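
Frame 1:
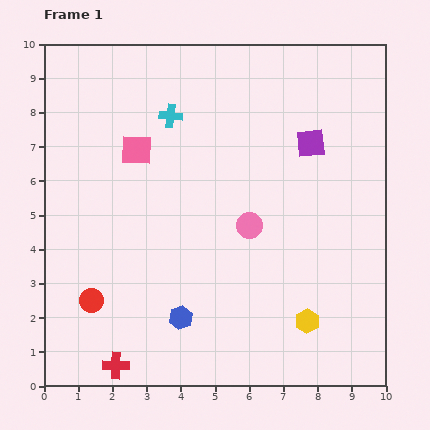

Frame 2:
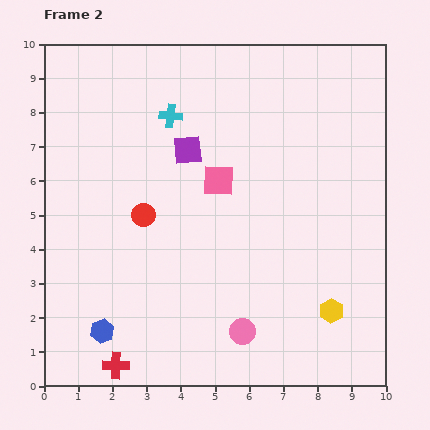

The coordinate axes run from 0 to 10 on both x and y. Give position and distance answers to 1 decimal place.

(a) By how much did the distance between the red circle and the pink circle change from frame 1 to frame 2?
-0.6

Distance in frame 1: 5.1. Distance in frame 2: 4.5.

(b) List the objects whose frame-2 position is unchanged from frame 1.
the cyan cross, the red cross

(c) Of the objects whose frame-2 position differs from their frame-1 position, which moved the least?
the yellow hexagon

(moved 0.8)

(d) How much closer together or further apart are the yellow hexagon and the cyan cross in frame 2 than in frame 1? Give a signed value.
+0.2

Distance in frame 1: 7.2. Distance in frame 2: 7.4.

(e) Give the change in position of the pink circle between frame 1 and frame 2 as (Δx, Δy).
(-0.2, -3.1)

The pink circle was at (6.0, 4.7) in frame 1 and (5.8, 1.6) in frame 2.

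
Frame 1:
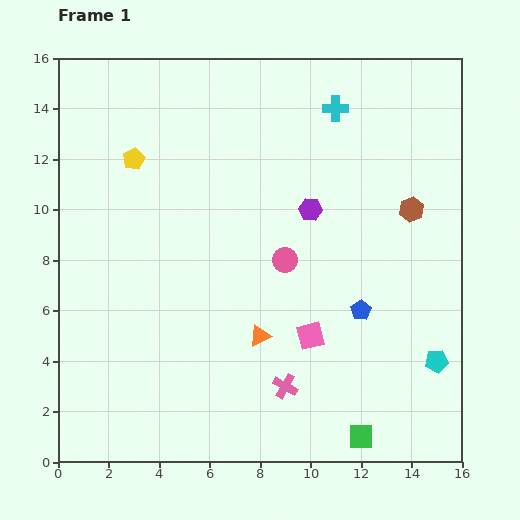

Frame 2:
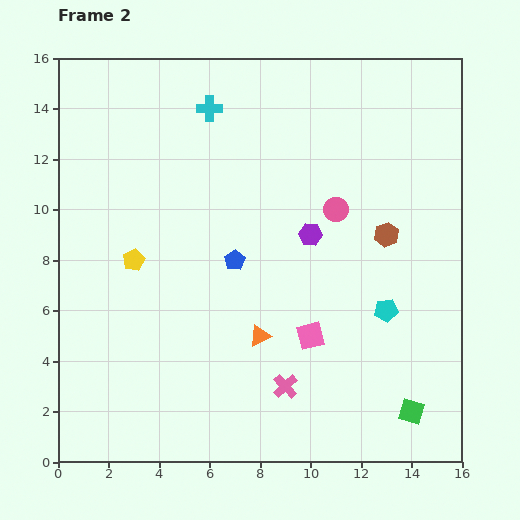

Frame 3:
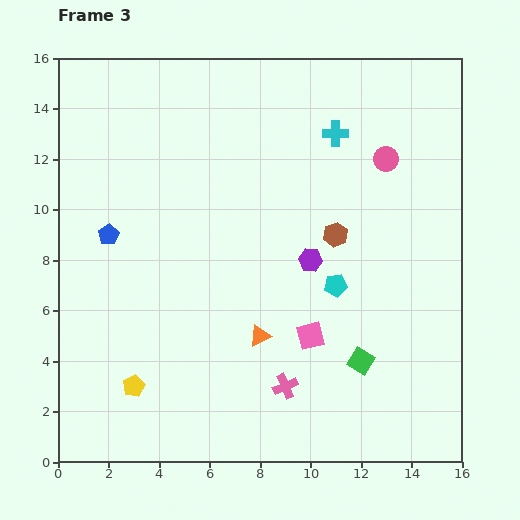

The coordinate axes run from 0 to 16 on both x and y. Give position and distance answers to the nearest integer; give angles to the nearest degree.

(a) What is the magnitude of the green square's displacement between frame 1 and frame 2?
2

The green square moved from (12, 1) to (14, 2), a distance of √(2² + 1²) ≈ 2.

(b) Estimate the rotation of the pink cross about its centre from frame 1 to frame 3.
37° clockwise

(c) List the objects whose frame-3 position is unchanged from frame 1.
the pink square, the pink cross, the orange triangle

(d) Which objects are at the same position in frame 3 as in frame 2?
the pink square, the pink cross, the orange triangle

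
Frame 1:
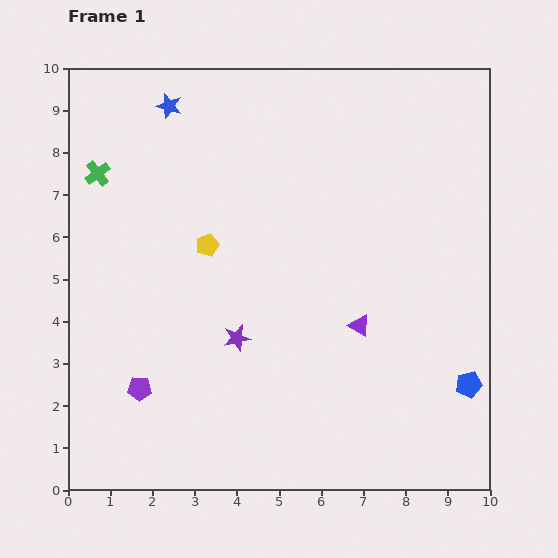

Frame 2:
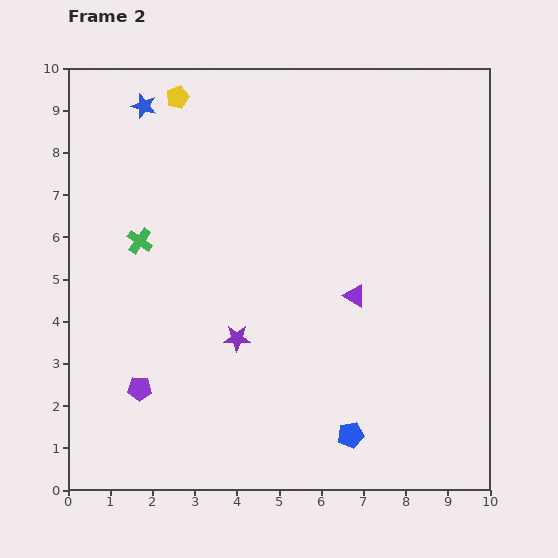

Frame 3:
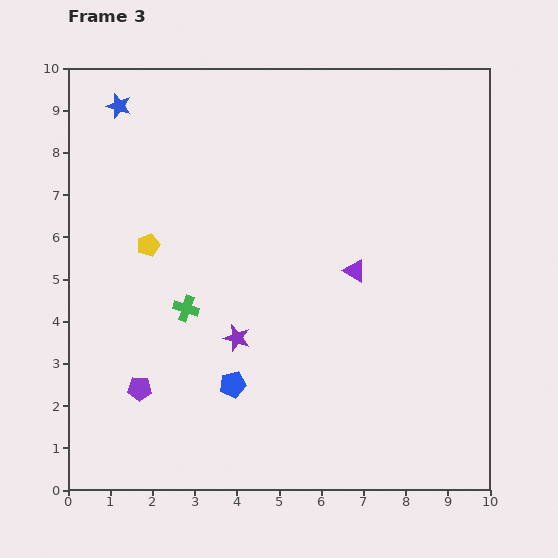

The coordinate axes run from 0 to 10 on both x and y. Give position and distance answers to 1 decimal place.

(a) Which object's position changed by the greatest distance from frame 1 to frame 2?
the yellow pentagon

(moved 3.6; next 3.0)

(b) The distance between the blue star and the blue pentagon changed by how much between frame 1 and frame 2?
-0.5

Distance in frame 1: 9.7. Distance in frame 2: 9.2.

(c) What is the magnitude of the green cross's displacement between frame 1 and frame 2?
1.9

The green cross moved from (0.7, 7.5) to (1.7, 5.9), a distance of √(1.0² + 1.6²) ≈ 1.9.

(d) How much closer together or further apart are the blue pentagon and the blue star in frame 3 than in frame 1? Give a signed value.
-2.6

Distance in frame 1: 9.7. Distance in frame 3: 7.1.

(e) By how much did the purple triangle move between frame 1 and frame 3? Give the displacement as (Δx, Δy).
(-0.1, 1.3)

The purple triangle was at (6.9, 3.9) in frame 1 and (6.8, 5.2) in frame 3.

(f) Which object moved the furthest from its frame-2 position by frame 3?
the yellow pentagon

(moved 3.6; next 3.0)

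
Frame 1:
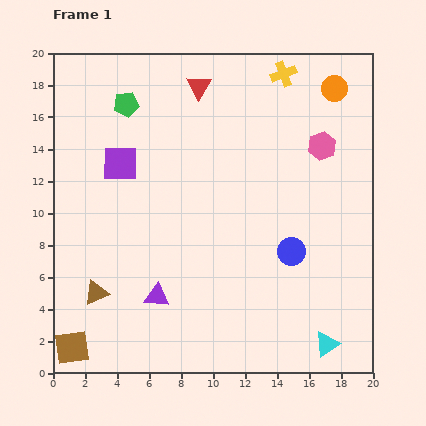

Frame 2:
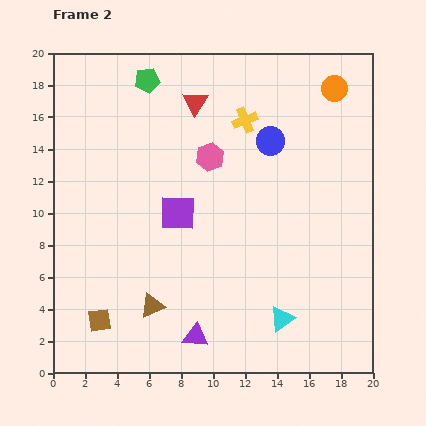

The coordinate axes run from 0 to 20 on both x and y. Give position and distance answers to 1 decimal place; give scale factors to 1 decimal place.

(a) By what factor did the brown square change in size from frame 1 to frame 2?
0.7×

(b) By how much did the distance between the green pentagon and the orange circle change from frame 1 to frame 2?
-1.3

Distance in frame 1: 13.0. Distance in frame 2: 11.7.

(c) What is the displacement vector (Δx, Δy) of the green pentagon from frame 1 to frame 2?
(1.3, 1.5)

The green pentagon was at (4.6, 16.8) in frame 1 and (5.9, 18.3) in frame 2.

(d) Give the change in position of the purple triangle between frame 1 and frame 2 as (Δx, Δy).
(2.4, -2.5)

The purple triangle was at (6.5, 4.8) in frame 1 and (8.9, 2.3) in frame 2.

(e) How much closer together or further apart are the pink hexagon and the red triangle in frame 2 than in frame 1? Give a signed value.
-5.0

Distance in frame 1: 8.5. Distance in frame 2: 3.5.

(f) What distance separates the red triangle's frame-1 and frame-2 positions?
1.0

The red triangle moved from (9.1, 17.9) to (8.9, 16.9), a distance of √(0.2² + 1.0²) ≈ 1.0.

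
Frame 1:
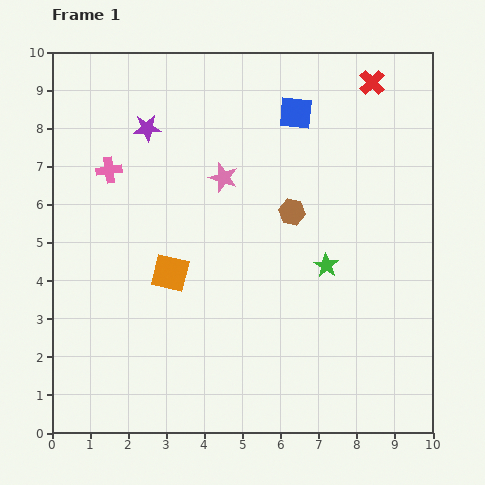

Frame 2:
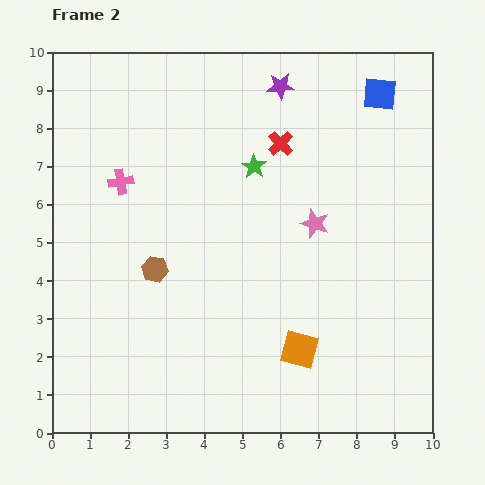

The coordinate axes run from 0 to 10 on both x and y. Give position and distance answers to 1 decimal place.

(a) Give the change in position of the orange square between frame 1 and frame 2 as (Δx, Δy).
(3.4, -2.0)

The orange square was at (3.1, 4.2) in frame 1 and (6.5, 2.2) in frame 2.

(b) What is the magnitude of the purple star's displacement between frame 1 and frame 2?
3.7

The purple star moved from (2.5, 8.0) to (6.0, 9.1), a distance of √(3.5² + 1.1²) ≈ 3.7.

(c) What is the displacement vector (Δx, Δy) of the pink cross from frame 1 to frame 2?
(0.3, -0.3)

The pink cross was at (1.5, 6.9) in frame 1 and (1.8, 6.6) in frame 2.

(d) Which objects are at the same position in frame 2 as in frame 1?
none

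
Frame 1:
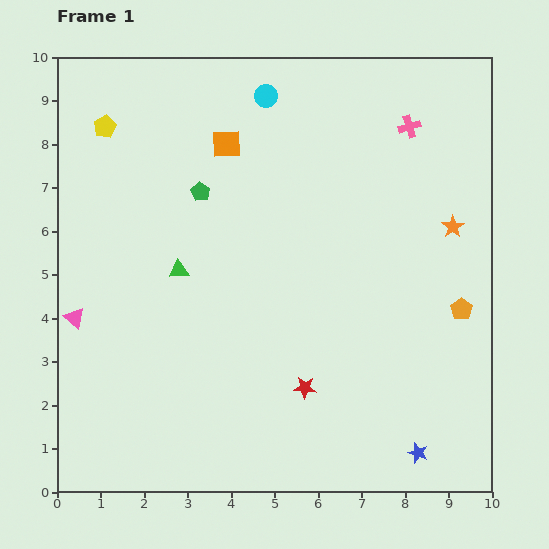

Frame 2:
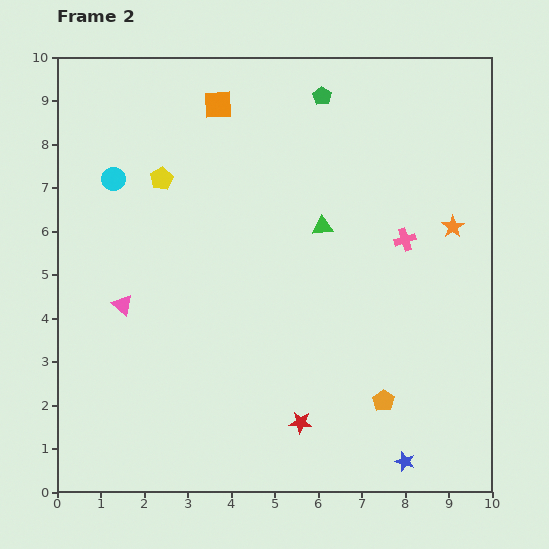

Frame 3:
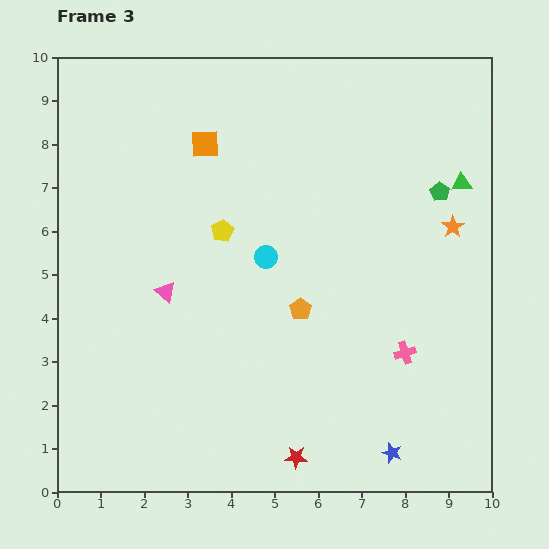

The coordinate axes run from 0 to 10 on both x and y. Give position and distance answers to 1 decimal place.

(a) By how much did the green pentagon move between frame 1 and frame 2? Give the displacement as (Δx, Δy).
(2.8, 2.2)

The green pentagon was at (3.3, 6.9) in frame 1 and (6.1, 9.1) in frame 2.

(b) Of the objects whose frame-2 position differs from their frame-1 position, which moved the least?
the blue star

(moved 0.4)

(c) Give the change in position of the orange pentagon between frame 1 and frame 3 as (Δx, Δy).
(-3.7, 0.0)

The orange pentagon was at (9.3, 4.2) in frame 1 and (5.6, 4.2) in frame 3.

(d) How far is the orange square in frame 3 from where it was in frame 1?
0.5

The orange square moved from (3.9, 8.0) to (3.4, 8.0), a distance of √(0.5² + 0.0²) ≈ 0.5.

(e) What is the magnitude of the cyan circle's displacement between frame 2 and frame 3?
3.9

The cyan circle moved from (1.3, 7.2) to (4.8, 5.4), a distance of √(3.5² + 1.8²) ≈ 3.9.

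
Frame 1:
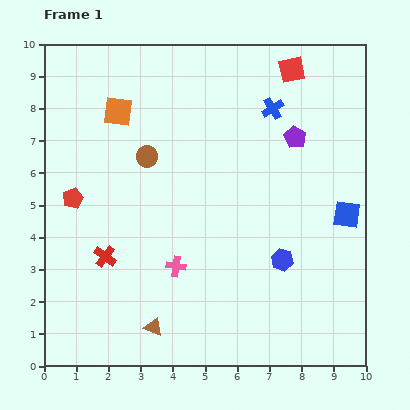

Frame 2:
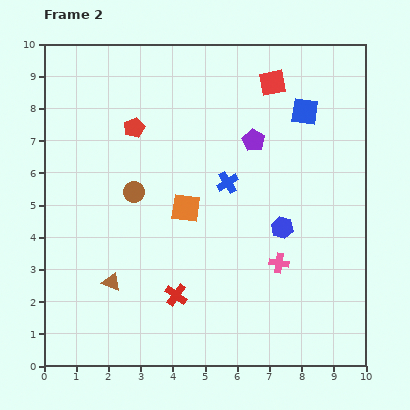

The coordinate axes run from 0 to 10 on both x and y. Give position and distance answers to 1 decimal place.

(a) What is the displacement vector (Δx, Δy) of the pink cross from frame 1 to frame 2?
(3.2, 0.1)

The pink cross was at (4.1, 3.1) in frame 1 and (7.3, 3.2) in frame 2.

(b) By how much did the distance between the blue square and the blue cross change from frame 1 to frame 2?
-0.7

Distance in frame 1: 4.0. Distance in frame 2: 3.3.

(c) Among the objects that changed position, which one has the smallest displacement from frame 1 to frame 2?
the red square

(moved 0.7)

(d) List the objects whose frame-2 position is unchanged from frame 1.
none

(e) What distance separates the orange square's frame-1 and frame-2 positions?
3.7

The orange square moved from (2.3, 7.9) to (4.4, 4.9), a distance of √(2.1² + 3.0²) ≈ 3.7.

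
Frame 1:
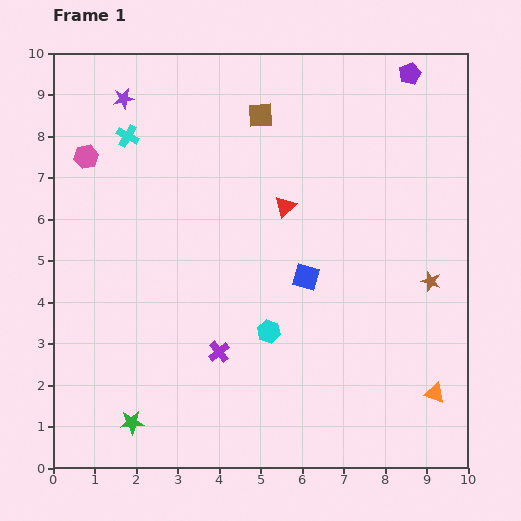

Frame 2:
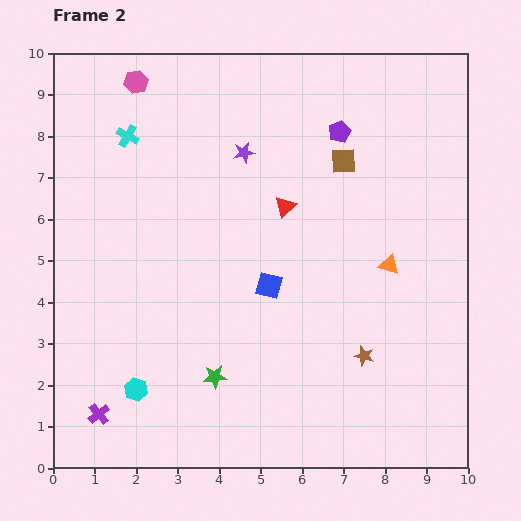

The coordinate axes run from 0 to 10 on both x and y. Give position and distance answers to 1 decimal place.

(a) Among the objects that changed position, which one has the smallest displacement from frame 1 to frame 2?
the blue square

(moved 0.9)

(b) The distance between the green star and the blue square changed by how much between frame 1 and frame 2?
-2.9

Distance in frame 1: 5.5. Distance in frame 2: 2.6.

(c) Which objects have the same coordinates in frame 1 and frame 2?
the cyan cross, the red triangle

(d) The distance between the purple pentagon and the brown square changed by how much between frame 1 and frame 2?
-3.0

Distance in frame 1: 3.7. Distance in frame 2: 0.7.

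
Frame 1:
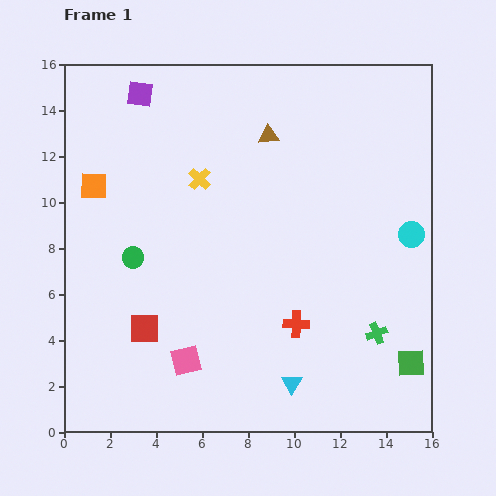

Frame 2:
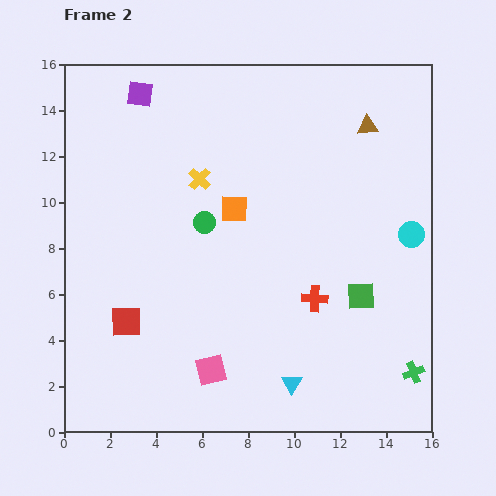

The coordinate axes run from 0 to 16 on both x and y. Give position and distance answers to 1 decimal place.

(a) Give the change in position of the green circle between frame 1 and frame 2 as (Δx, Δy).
(3.1, 1.5)

The green circle was at (3.0, 7.6) in frame 1 and (6.1, 9.1) in frame 2.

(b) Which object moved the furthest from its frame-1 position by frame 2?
the orange square

(moved 6.2; next 4.3)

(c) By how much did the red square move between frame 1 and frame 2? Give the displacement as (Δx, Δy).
(-0.8, 0.3)

The red square was at (3.5, 4.5) in frame 1 and (2.7, 4.8) in frame 2.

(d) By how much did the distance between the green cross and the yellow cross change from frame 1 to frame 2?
+2.3

Distance in frame 1: 10.2. Distance in frame 2: 12.5.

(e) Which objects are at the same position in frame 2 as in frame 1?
the yellow cross, the cyan triangle, the cyan circle, the purple square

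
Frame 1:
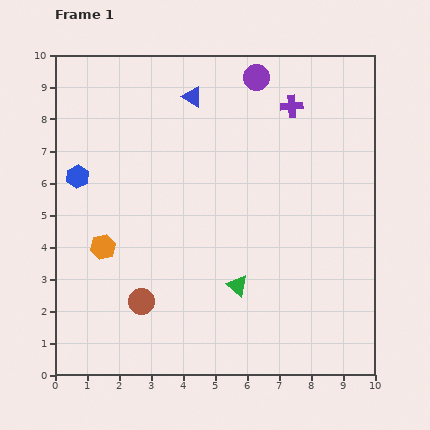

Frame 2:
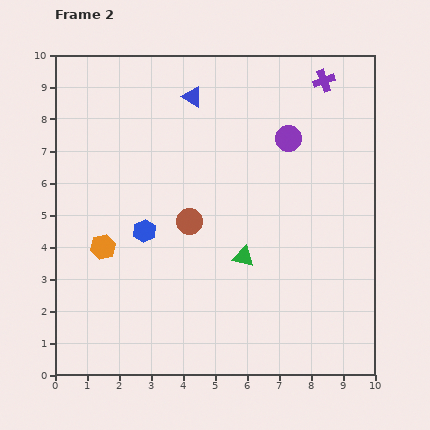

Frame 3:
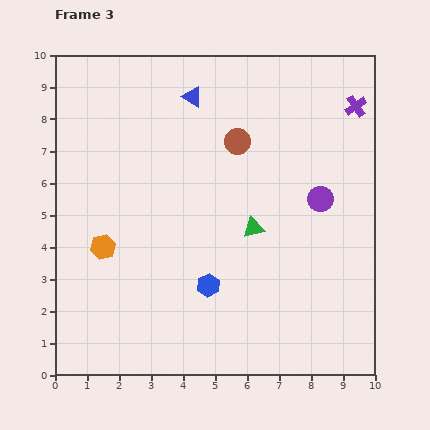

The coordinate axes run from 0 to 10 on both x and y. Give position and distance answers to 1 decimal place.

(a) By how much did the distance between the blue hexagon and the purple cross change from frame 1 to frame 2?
+0.2

Distance in frame 1: 7.1. Distance in frame 2: 7.3.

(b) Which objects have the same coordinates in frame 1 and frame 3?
the blue triangle, the orange hexagon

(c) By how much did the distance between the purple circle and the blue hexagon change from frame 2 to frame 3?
-1.0

Distance in frame 2: 5.4. Distance in frame 3: 4.4.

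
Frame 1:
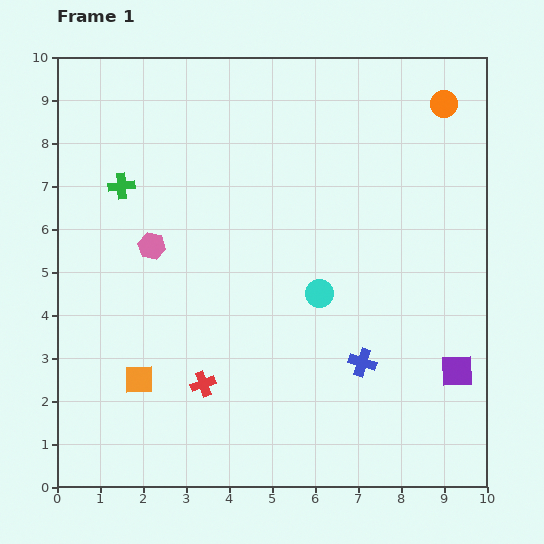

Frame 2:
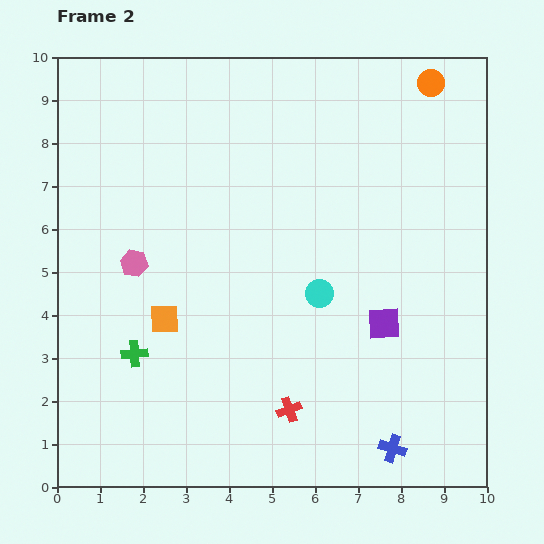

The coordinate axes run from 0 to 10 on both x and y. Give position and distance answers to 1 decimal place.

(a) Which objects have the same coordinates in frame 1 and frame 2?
the cyan circle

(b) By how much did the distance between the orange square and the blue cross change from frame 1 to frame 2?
+0.9

Distance in frame 1: 5.2. Distance in frame 2: 6.1.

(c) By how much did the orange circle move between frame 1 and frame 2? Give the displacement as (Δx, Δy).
(-0.3, 0.5)

The orange circle was at (9.0, 8.9) in frame 1 and (8.7, 9.4) in frame 2.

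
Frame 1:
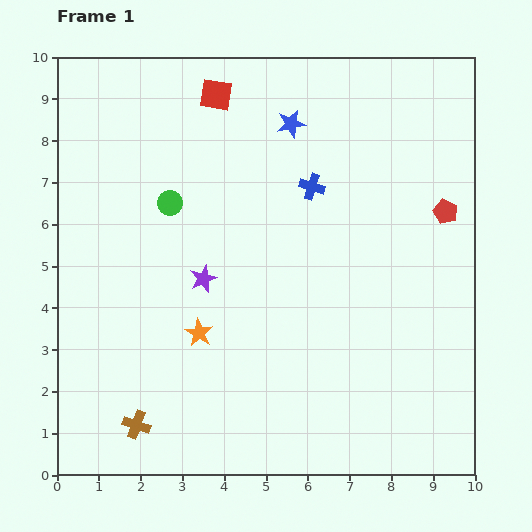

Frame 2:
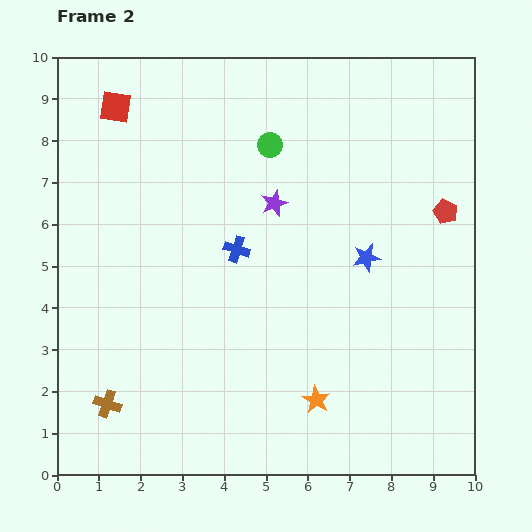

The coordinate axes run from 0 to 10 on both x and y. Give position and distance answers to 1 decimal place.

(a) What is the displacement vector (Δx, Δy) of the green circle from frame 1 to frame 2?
(2.4, 1.4)

The green circle was at (2.7, 6.5) in frame 1 and (5.1, 7.9) in frame 2.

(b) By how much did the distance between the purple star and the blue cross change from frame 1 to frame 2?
-2.0

Distance in frame 1: 3.4. Distance in frame 2: 1.4.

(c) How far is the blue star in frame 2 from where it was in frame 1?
3.7

The blue star moved from (5.6, 8.4) to (7.4, 5.2), a distance of √(1.8² + 3.2²) ≈ 3.7.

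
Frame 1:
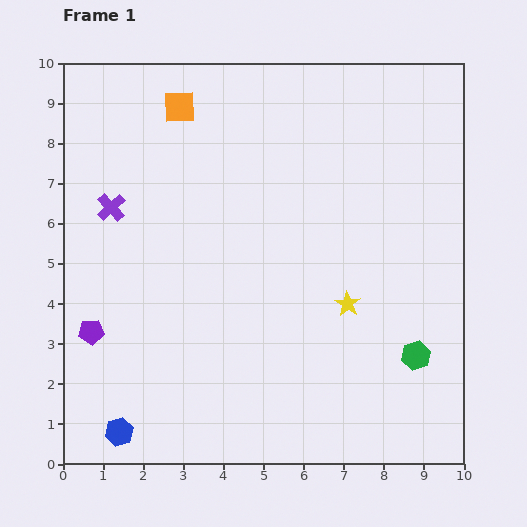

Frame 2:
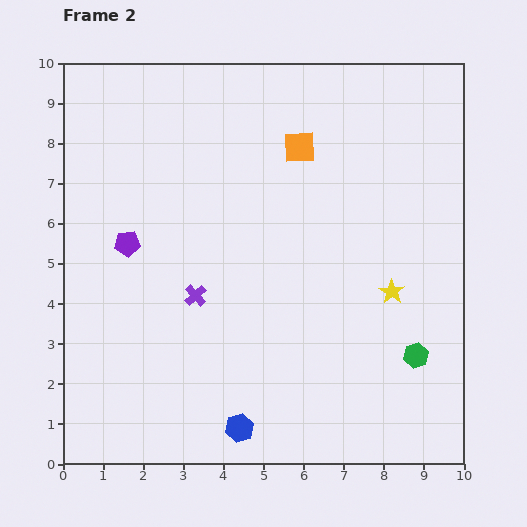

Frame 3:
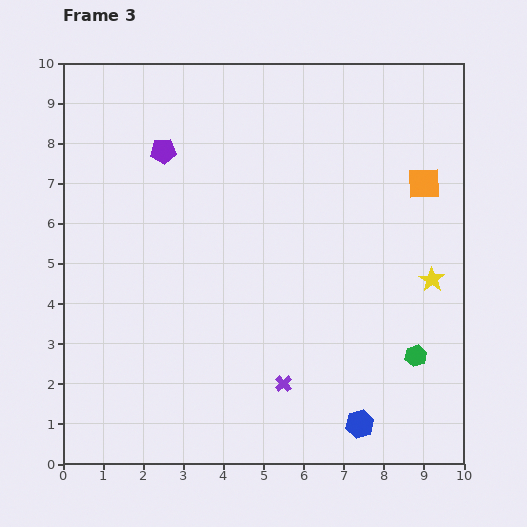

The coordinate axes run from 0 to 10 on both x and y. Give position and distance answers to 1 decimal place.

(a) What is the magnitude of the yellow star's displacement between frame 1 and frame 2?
1.1

The yellow star moved from (7.1, 4.0) to (8.2, 4.3), a distance of √(1.1² + 0.3²) ≈ 1.1.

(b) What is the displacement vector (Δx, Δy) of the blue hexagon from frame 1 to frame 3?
(6.0, 0.2)

The blue hexagon was at (1.4, 0.8) in frame 1 and (7.4, 1.0) in frame 3.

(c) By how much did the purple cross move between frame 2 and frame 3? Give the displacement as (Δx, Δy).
(2.2, -2.2)

The purple cross was at (3.3, 4.2) in frame 2 and (5.5, 2.0) in frame 3.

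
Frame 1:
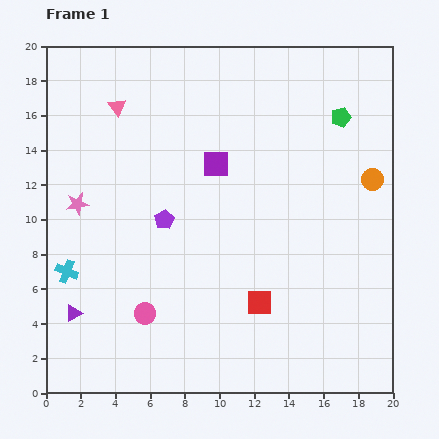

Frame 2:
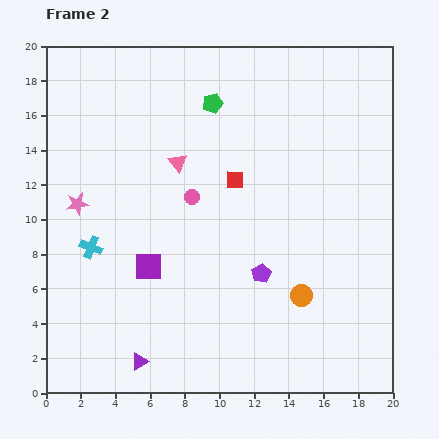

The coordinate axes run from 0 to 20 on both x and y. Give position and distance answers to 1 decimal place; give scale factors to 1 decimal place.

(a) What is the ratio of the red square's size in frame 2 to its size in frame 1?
0.7×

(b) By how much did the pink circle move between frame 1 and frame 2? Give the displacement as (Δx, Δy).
(2.7, 6.7)

The pink circle was at (5.7, 4.6) in frame 1 and (8.4, 11.3) in frame 2.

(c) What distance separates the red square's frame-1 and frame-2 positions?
7.2

The red square moved from (12.3, 5.2) to (10.9, 12.3), a distance of √(1.4² + 7.1²) ≈ 7.2.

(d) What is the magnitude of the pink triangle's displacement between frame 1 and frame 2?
4.7

The pink triangle moved from (4.1, 16.5) to (7.6, 13.3), a distance of √(3.5² + 3.2²) ≈ 4.7.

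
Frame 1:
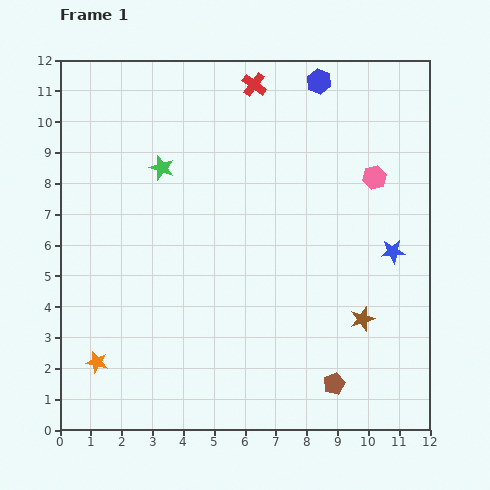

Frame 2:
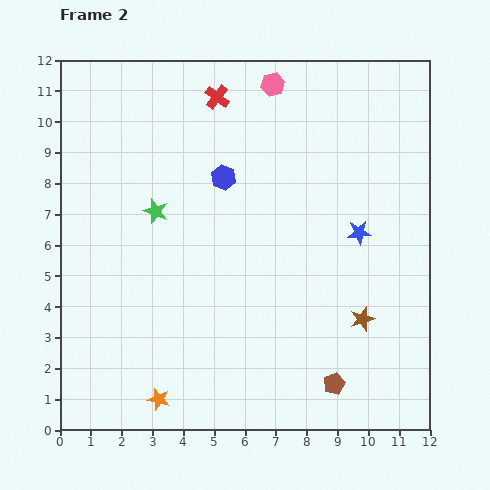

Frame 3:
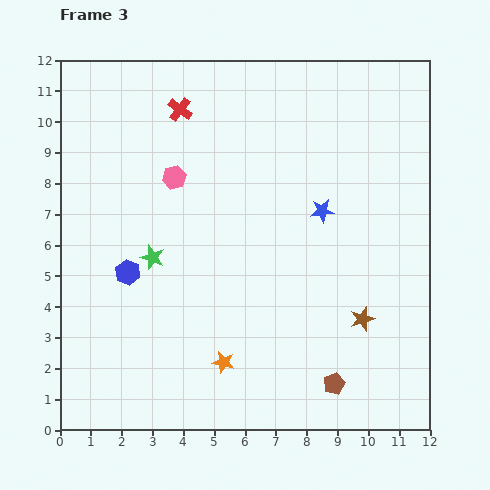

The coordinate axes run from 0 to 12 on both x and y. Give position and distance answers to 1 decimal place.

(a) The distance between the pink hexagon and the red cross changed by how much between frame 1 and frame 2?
-3.1

Distance in frame 1: 4.9. Distance in frame 2: 1.8.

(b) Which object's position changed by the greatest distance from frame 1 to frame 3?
the blue hexagon

(moved 8.8; next 6.5)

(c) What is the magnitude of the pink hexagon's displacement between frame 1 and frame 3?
6.5

The pink hexagon moved from (10.2, 8.2) to (3.7, 8.2), a distance of √(6.5² + 0.0²) ≈ 6.5.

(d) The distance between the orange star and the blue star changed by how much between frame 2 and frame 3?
-2.6

Distance in frame 2: 8.5. Distance in frame 3: 5.9.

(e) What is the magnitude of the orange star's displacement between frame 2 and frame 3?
2.4

The orange star moved from (3.2, 1.0) to (5.3, 2.2), a distance of √(2.1² + 1.2²) ≈ 2.4.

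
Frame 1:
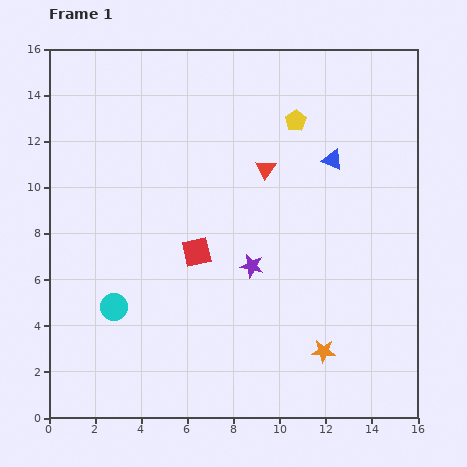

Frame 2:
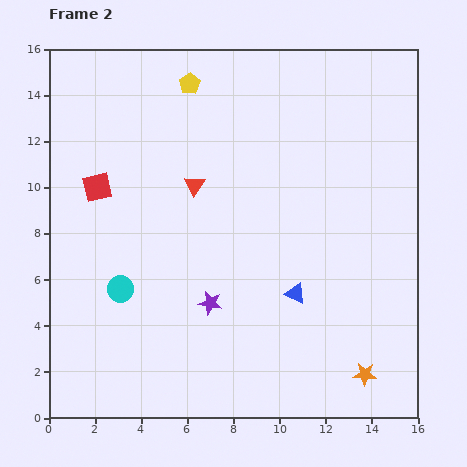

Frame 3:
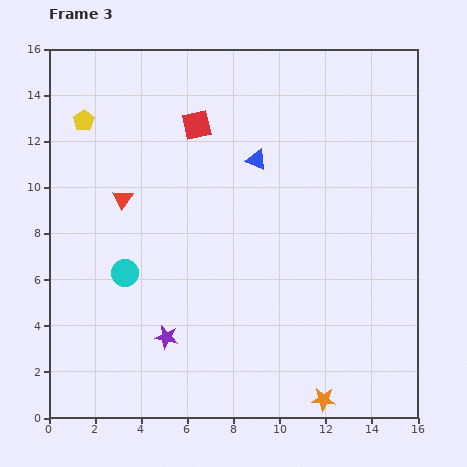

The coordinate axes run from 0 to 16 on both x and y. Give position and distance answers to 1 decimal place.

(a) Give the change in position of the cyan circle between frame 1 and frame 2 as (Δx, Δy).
(0.3, 0.8)

The cyan circle was at (2.8, 4.8) in frame 1 and (3.1, 5.6) in frame 2.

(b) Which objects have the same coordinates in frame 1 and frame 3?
none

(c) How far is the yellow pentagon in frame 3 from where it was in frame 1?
9.2

The yellow pentagon moved from (10.7, 12.9) to (1.5, 12.9), a distance of √(9.2² + 0.0²) ≈ 9.2.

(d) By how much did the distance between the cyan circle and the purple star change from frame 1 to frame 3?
-3.0

Distance in frame 1: 6.3. Distance in frame 3: 3.3.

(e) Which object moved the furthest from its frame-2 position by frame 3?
the blue triangle

(moved 6.0; next 5.1)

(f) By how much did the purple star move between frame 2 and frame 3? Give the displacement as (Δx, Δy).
(-1.9, -1.5)

The purple star was at (7.0, 5.0) in frame 2 and (5.1, 3.5) in frame 3.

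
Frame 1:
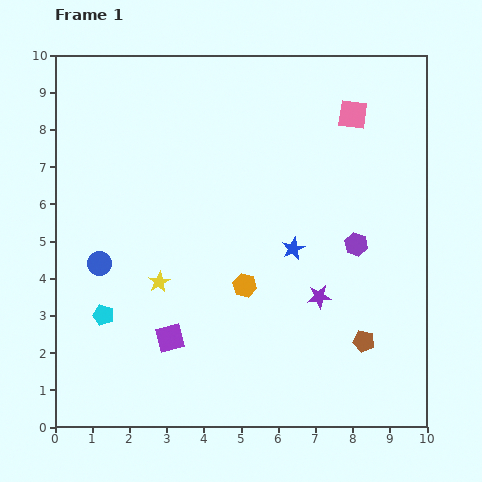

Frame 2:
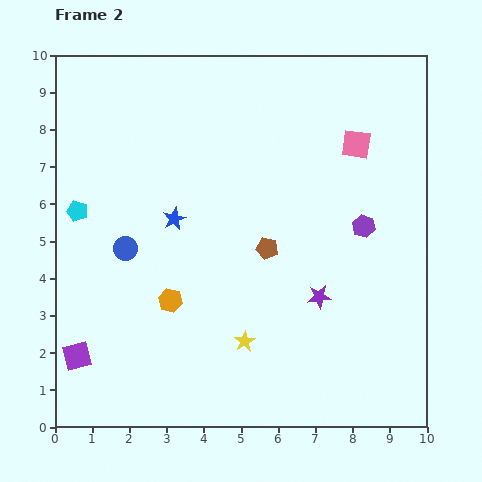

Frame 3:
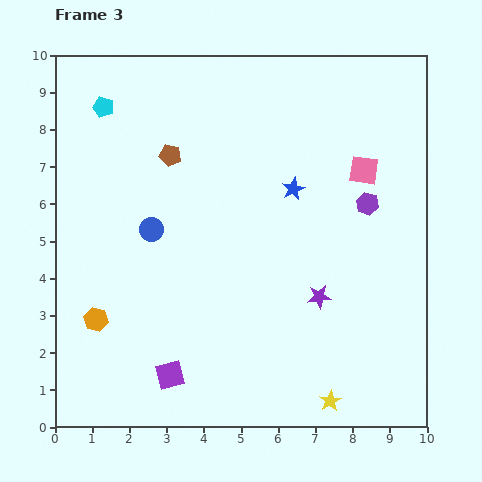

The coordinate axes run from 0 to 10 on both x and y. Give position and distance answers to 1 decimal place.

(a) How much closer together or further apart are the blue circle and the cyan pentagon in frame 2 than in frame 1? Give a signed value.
+0.2

Distance in frame 1: 1.4. Distance in frame 2: 1.6.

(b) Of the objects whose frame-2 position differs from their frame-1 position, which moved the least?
the purple hexagon

(moved 0.5)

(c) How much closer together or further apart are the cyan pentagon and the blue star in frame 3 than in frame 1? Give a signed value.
+0.2

Distance in frame 1: 5.4. Distance in frame 3: 5.6.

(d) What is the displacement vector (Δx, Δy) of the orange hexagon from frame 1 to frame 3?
(-4.0, -0.9)

The orange hexagon was at (5.1, 3.8) in frame 1 and (1.1, 2.9) in frame 3.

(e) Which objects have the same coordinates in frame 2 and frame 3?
the purple star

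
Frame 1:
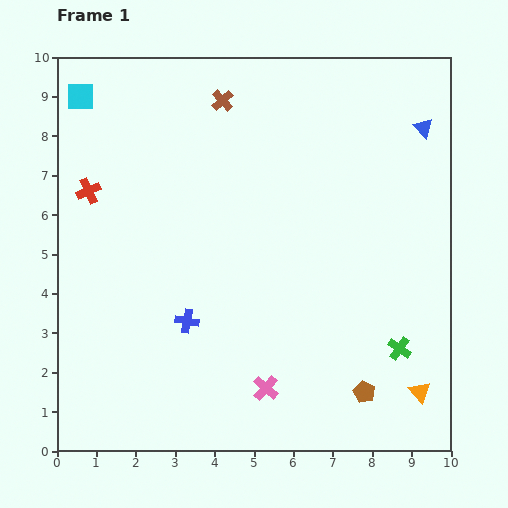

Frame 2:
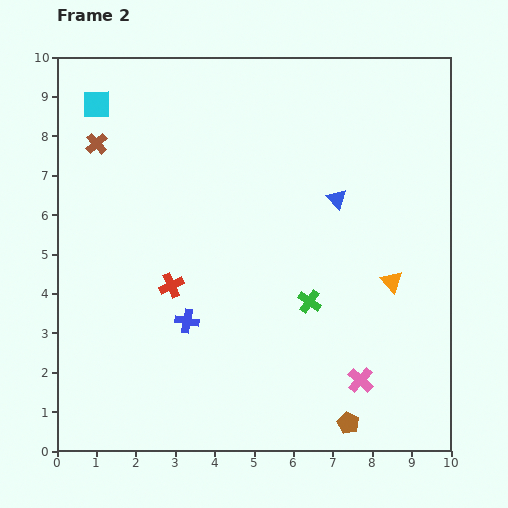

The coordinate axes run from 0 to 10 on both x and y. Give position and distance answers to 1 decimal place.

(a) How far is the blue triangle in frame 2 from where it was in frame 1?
2.8

The blue triangle moved from (9.3, 8.2) to (7.1, 6.4), a distance of √(2.2² + 1.8²) ≈ 2.8.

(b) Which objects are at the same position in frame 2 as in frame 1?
the blue cross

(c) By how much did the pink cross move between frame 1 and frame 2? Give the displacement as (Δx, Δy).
(2.4, 0.2)

The pink cross was at (5.3, 1.6) in frame 1 and (7.7, 1.8) in frame 2.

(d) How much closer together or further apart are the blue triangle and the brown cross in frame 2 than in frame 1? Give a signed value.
+1.2

Distance in frame 1: 5.1. Distance in frame 2: 6.3.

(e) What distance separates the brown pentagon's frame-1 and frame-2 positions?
0.9

The brown pentagon moved from (7.8, 1.5) to (7.4, 0.7), a distance of √(0.4² + 0.8²) ≈ 0.9.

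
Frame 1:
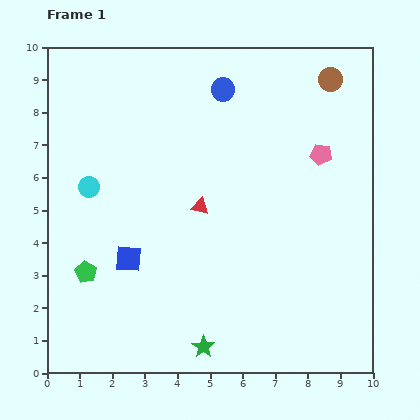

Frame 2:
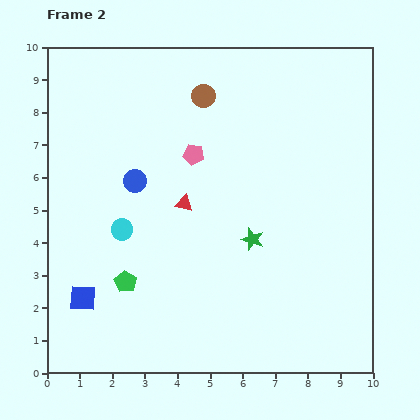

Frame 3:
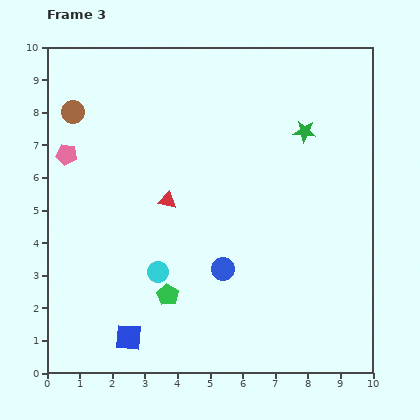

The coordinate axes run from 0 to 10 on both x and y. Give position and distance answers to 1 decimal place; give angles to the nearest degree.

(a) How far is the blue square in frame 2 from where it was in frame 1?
1.8

The blue square moved from (2.5, 3.5) to (1.1, 2.3), a distance of √(1.4² + 1.2²) ≈ 1.8.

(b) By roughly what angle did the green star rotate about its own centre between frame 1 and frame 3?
30° counter-clockwise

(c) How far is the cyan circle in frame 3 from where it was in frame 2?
1.7

The cyan circle moved from (2.3, 4.4) to (3.4, 3.1), a distance of √(1.1² + 1.3²) ≈ 1.7.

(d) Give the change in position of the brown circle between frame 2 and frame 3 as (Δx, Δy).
(-4.0, -0.5)

The brown circle was at (4.8, 8.5) in frame 2 and (0.8, 8.0) in frame 3.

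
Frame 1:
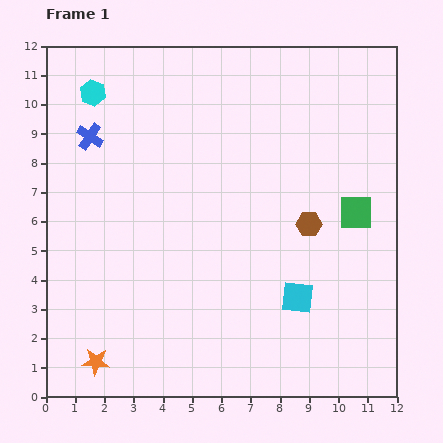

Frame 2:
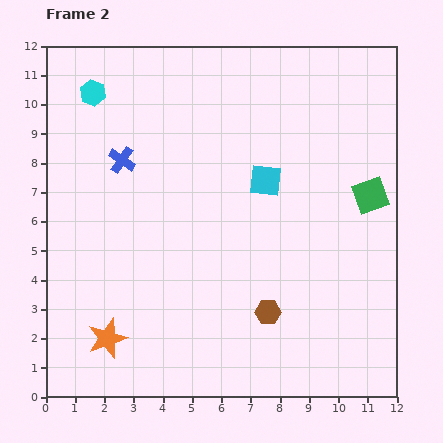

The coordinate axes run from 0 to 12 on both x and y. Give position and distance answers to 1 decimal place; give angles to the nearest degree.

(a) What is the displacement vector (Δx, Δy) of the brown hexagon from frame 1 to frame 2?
(-1.4, -3.0)

The brown hexagon was at (9.0, 5.9) in frame 1 and (7.6, 2.9) in frame 2.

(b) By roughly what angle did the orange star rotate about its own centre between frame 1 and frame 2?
22° counter-clockwise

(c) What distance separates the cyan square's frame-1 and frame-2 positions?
4.1

The cyan square moved from (8.6, 3.4) to (7.5, 7.4), a distance of √(1.1² + 4.0²) ≈ 4.1.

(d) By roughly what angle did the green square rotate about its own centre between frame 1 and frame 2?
19° counter-clockwise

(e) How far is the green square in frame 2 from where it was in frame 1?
0.8

The green square moved from (10.6, 6.3) to (11.1, 6.9), a distance of √(0.5² + 0.6²) ≈ 0.8.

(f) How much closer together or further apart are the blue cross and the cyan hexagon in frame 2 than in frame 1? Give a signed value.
+1.0

Distance in frame 1: 1.5. Distance in frame 2: 2.5.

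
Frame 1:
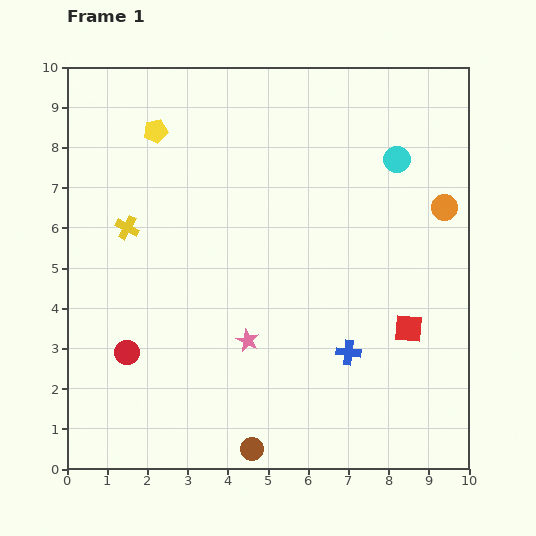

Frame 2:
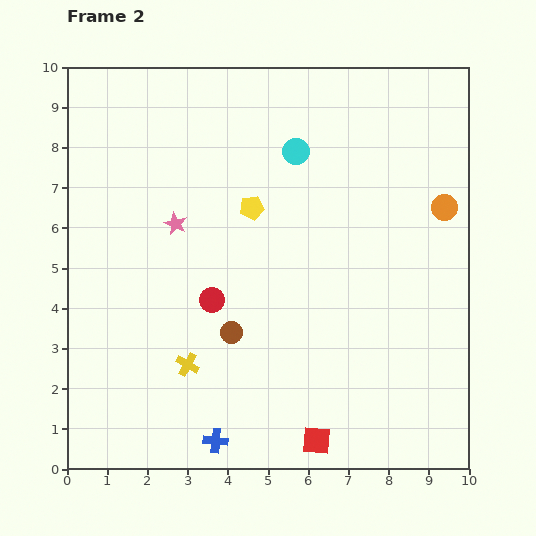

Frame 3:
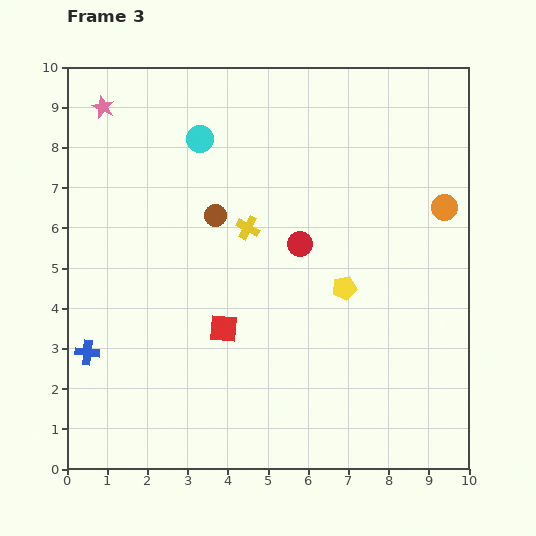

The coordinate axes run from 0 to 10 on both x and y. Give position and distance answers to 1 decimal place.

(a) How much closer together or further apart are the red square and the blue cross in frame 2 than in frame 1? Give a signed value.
+0.9

Distance in frame 1: 1.6. Distance in frame 2: 2.5.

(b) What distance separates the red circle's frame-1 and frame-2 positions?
2.5

The red circle moved from (1.5, 2.9) to (3.6, 4.2), a distance of √(2.1² + 1.3²) ≈ 2.5.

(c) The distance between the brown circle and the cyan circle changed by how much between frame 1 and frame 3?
-6.1

Distance in frame 1: 8.0. Distance in frame 3: 1.9.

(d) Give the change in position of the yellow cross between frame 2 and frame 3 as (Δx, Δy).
(1.5, 3.4)

The yellow cross was at (3.0, 2.6) in frame 2 and (4.5, 6.0) in frame 3.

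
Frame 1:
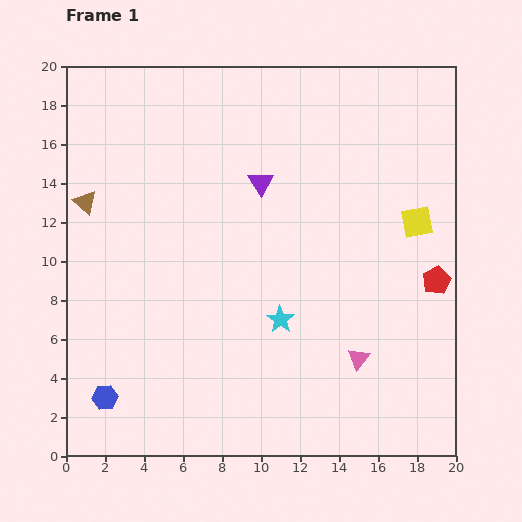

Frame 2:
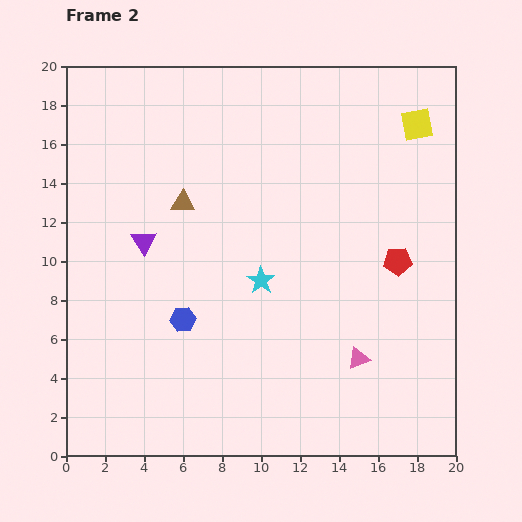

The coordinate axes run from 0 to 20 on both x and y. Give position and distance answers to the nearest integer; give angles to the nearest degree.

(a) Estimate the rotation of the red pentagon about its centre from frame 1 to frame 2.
24° clockwise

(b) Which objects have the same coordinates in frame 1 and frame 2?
the pink triangle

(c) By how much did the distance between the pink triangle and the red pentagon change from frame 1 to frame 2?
-1

Distance in frame 1: 6. Distance in frame 2: 5.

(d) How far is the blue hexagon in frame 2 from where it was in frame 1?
6

The blue hexagon moved from (2, 3) to (6, 7), a distance of √(4² + 4²) ≈ 6.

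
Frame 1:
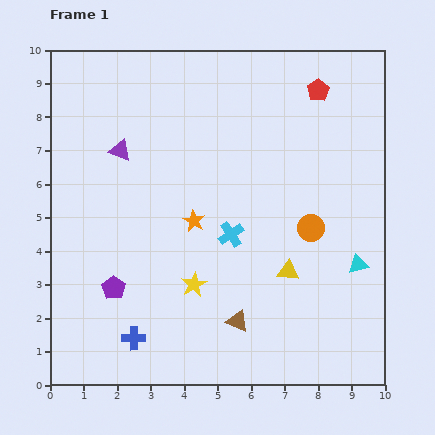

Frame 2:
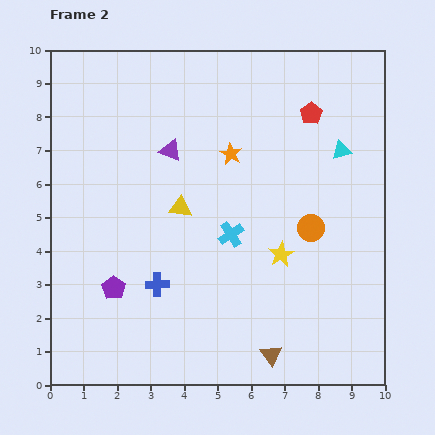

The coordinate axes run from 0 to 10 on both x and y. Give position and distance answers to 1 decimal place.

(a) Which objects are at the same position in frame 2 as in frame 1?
the orange circle, the purple pentagon, the cyan cross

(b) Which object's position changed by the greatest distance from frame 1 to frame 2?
the yellow triangle

(moved 3.7; next 3.4)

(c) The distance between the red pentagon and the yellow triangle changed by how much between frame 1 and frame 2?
-0.7

Distance in frame 1: 5.5. Distance in frame 2: 4.8.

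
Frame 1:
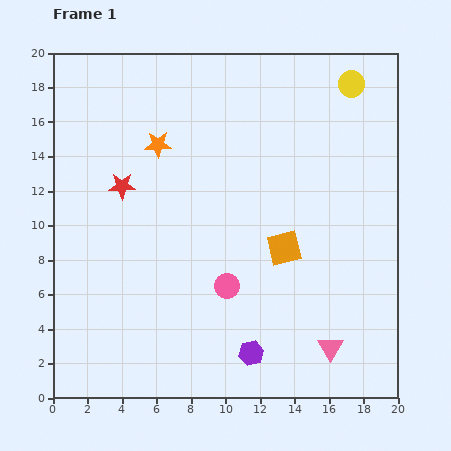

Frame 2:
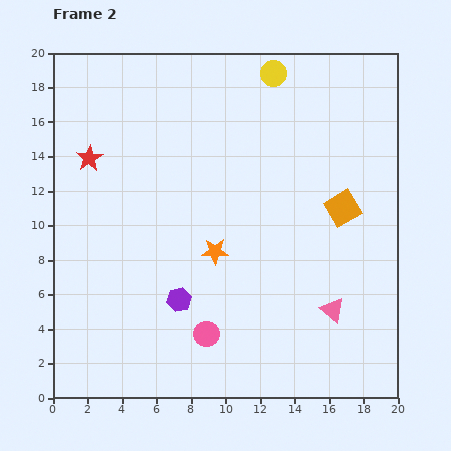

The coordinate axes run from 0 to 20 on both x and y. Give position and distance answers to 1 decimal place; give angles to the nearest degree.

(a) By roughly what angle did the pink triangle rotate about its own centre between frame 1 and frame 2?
20° counter-clockwise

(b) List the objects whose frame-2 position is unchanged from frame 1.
none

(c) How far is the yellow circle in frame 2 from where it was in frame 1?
4.5

The yellow circle moved from (17.3, 18.2) to (12.8, 18.8), a distance of √(4.5² + 0.6²) ≈ 4.5.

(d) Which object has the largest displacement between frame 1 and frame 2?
the orange star

(moved 7.0; next 5.2)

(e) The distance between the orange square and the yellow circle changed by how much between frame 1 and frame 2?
-1.5

Distance in frame 1: 10.3. Distance in frame 2: 8.8.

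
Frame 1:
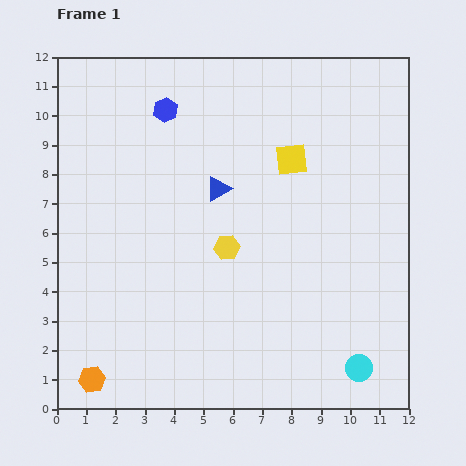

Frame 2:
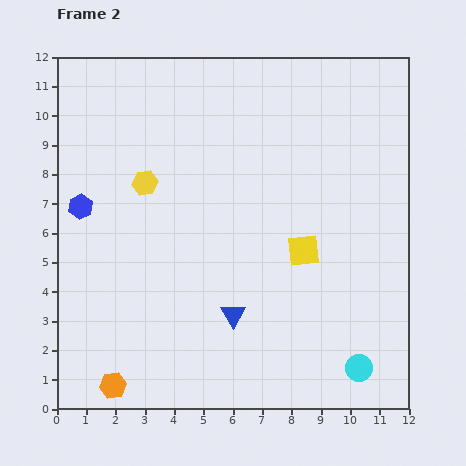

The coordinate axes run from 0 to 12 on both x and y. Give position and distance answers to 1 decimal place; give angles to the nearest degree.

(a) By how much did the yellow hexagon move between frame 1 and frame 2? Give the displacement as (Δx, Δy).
(-2.8, 2.2)

The yellow hexagon was at (5.8, 5.5) in frame 1 and (3.0, 7.7) in frame 2.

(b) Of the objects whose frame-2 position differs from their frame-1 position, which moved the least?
the orange hexagon

(moved 0.7)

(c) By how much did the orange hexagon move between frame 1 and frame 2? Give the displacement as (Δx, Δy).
(0.7, -0.2)

The orange hexagon was at (1.2, 1.0) in frame 1 and (1.9, 0.8) in frame 2.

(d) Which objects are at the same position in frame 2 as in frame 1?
the cyan circle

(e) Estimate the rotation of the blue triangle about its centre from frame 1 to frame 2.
30° counter-clockwise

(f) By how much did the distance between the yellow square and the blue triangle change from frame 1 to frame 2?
+0.6

Distance in frame 1: 2.7. Distance in frame 2: 3.3.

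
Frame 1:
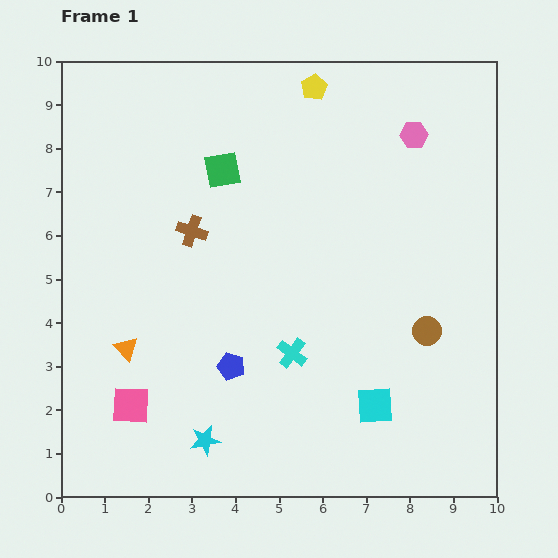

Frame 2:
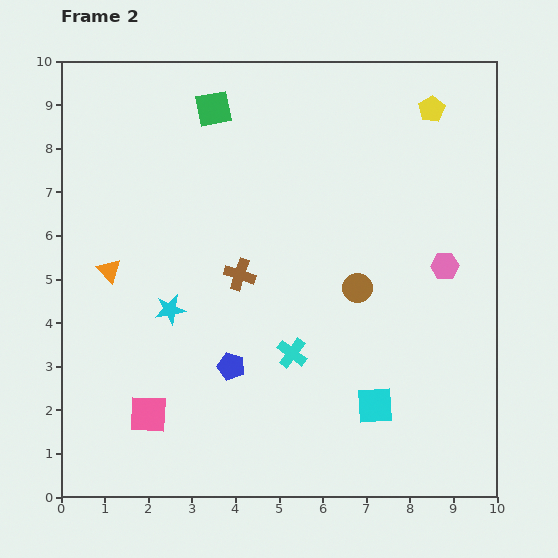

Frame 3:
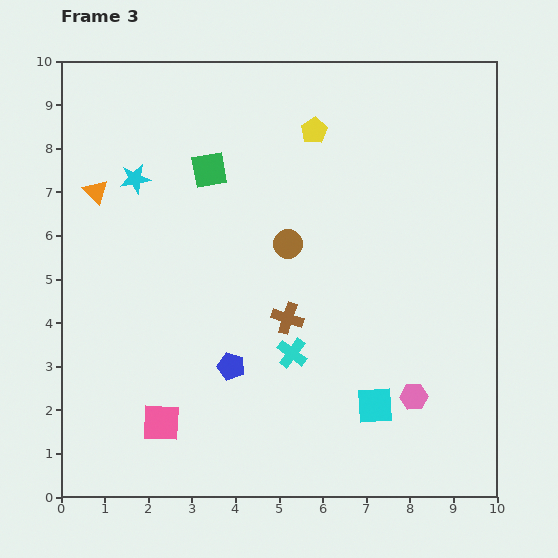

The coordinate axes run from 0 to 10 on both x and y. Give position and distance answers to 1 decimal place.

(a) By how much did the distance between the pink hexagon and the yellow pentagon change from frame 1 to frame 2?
+1.1

Distance in frame 1: 2.5. Distance in frame 2: 3.6.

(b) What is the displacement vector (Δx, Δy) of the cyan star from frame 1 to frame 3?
(-1.6, 6.0)

The cyan star was at (3.3, 1.3) in frame 1 and (1.7, 7.3) in frame 3.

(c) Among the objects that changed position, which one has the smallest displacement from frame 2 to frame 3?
the pink square

(moved 0.4)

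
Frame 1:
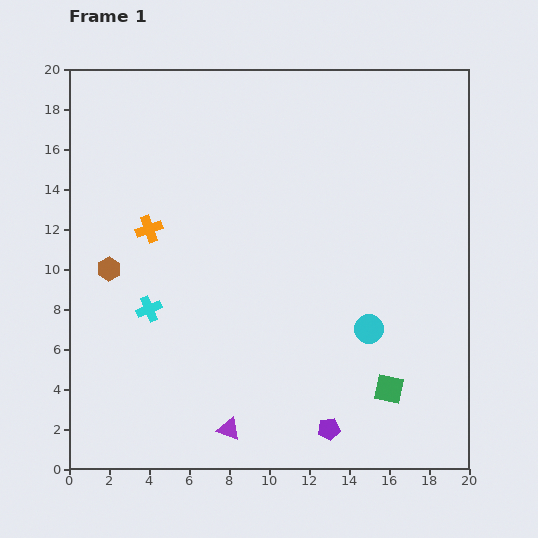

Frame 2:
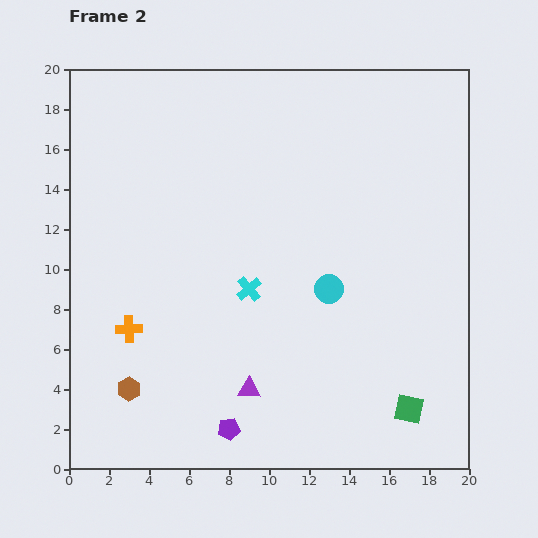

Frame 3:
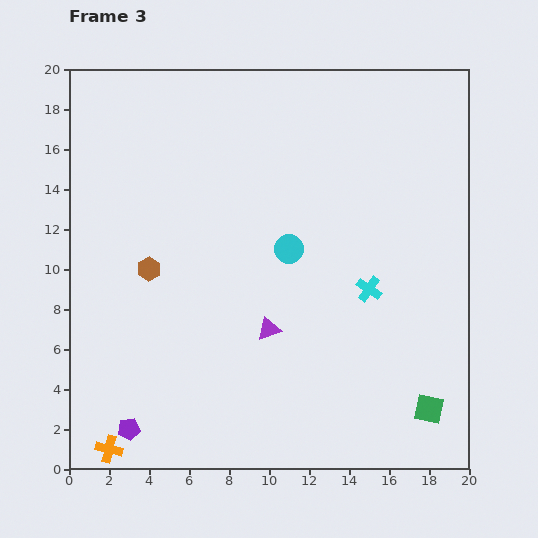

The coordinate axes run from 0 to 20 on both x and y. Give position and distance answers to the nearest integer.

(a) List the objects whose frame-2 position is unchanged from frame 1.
none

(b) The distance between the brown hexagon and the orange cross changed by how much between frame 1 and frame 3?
+6

Distance in frame 1: 3. Distance in frame 3: 9.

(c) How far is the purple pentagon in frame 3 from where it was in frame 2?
5

The purple pentagon moved from (8, 2) to (3, 2), a distance of √(5² + 0²) ≈ 5.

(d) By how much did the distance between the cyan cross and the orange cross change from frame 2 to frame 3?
+9

Distance in frame 2: 6. Distance in frame 3: 15.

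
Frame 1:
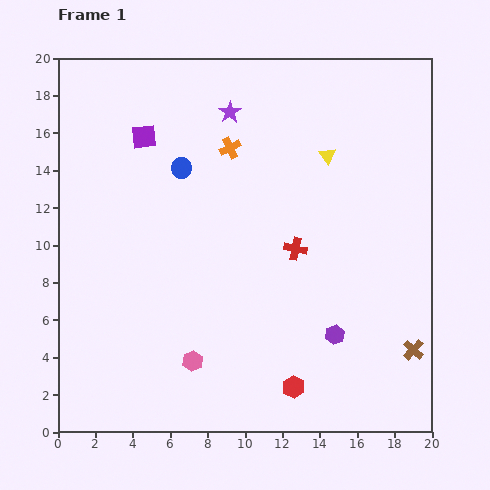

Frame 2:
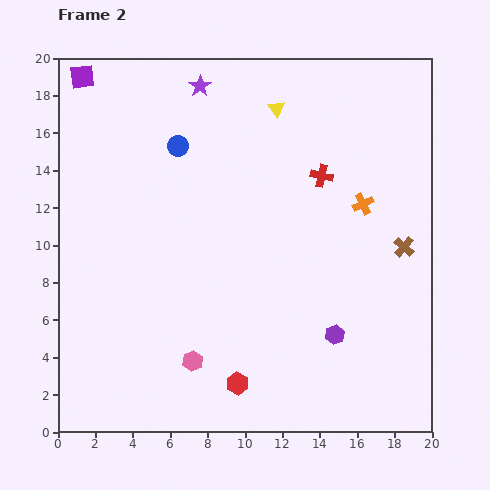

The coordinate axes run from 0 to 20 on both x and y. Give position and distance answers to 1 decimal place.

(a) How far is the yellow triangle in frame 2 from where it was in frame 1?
3.7

The yellow triangle moved from (14.4, 14.8) to (11.7, 17.3), a distance of √(2.7² + 2.5²) ≈ 3.7.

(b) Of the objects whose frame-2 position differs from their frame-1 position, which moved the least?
the blue circle

(moved 1.2)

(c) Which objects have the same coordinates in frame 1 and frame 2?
the purple hexagon, the pink hexagon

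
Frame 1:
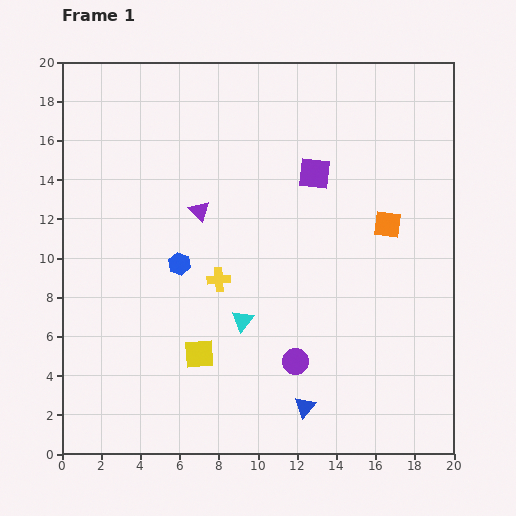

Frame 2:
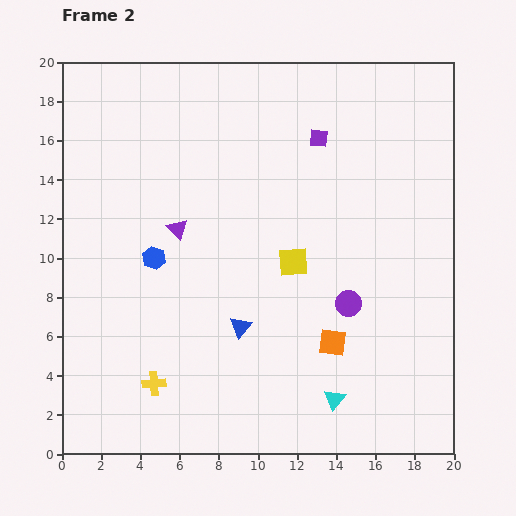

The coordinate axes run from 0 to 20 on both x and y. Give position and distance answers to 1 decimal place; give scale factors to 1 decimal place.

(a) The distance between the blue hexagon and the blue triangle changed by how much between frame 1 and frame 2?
-4.1

Distance in frame 1: 9.7. Distance in frame 2: 5.6.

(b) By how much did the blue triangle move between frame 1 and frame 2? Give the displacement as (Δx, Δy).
(-3.3, 4.1)

The blue triangle was at (12.4, 2.4) in frame 1 and (9.1, 6.5) in frame 2.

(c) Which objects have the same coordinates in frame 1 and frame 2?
none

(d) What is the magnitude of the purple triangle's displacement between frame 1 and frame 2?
1.4

The purple triangle moved from (7.0, 12.4) to (5.9, 11.5), a distance of √(1.1² + 0.9²) ≈ 1.4.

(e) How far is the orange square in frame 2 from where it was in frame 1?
6.6

The orange square moved from (16.6, 11.7) to (13.8, 5.7), a distance of √(2.8² + 6.0²) ≈ 6.6.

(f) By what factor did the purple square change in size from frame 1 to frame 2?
0.6×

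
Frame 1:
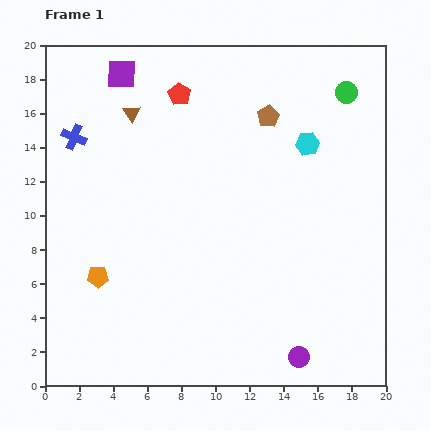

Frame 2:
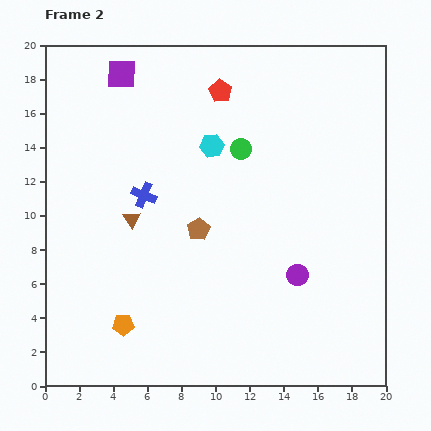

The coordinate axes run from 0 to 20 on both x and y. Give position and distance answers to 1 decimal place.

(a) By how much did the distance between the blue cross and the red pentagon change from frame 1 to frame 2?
+0.9

Distance in frame 1: 6.7. Distance in frame 2: 7.6.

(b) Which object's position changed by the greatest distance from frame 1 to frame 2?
the brown pentagon

(moved 7.8; next 7.0)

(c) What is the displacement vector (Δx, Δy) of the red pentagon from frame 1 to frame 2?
(2.4, 0.2)

The red pentagon was at (7.9, 17.1) in frame 1 and (10.3, 17.3) in frame 2.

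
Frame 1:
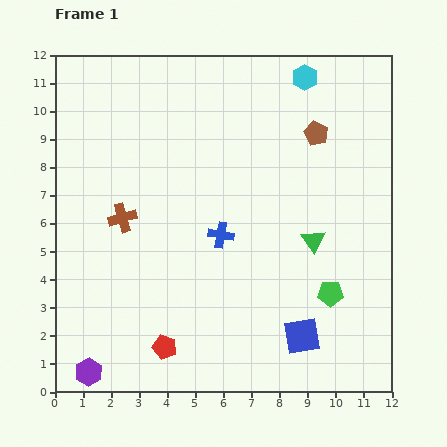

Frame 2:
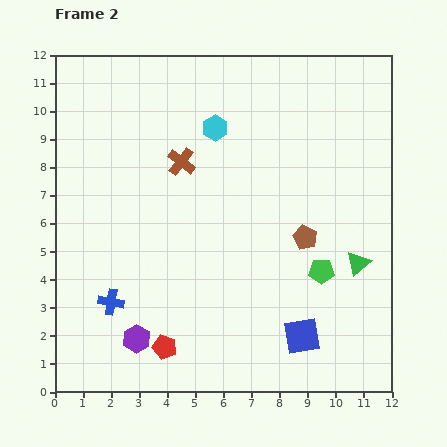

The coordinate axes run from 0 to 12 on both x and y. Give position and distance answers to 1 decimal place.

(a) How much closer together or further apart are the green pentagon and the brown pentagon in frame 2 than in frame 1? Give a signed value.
-4.4

Distance in frame 1: 5.7. Distance in frame 2: 1.3.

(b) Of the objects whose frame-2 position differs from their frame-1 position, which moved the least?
the green pentagon

(moved 0.9)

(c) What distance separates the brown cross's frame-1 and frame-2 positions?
2.9

The brown cross moved from (2.4, 6.2) to (4.5, 8.2), a distance of √(2.1² + 2.0²) ≈ 2.9.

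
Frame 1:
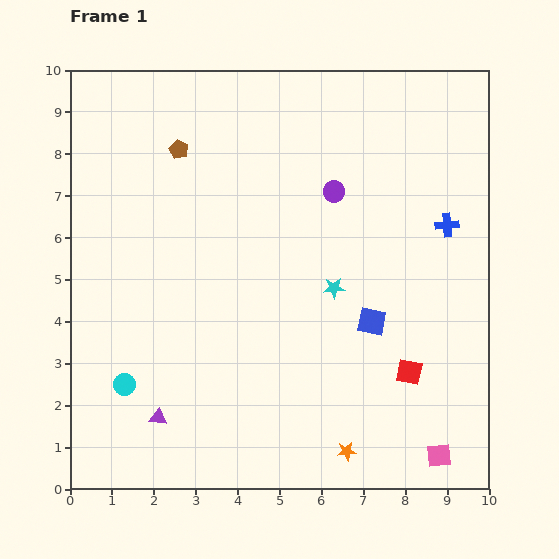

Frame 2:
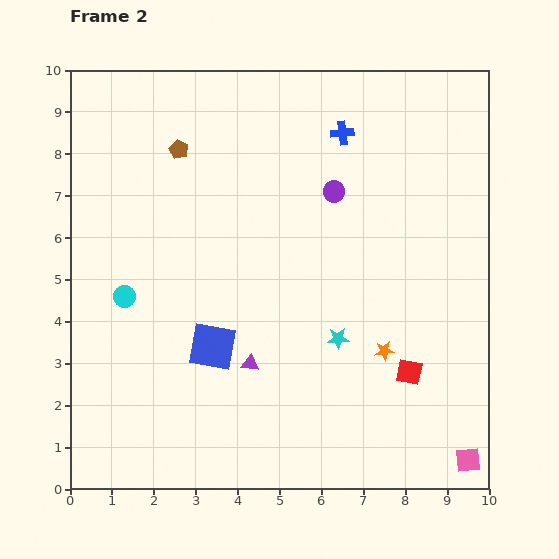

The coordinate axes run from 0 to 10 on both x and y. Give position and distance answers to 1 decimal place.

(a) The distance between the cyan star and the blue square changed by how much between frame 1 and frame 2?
+1.8

Distance in frame 1: 1.2. Distance in frame 2: 3.0.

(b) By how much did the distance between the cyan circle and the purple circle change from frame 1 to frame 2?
-1.2

Distance in frame 1: 6.8. Distance in frame 2: 5.6.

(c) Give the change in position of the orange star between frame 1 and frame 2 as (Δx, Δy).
(0.9, 2.4)

The orange star was at (6.6, 0.9) in frame 1 and (7.5, 3.3) in frame 2.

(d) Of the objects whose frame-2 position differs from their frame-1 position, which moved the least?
the pink square

(moved 0.7)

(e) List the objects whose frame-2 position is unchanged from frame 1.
the brown pentagon, the red square, the purple circle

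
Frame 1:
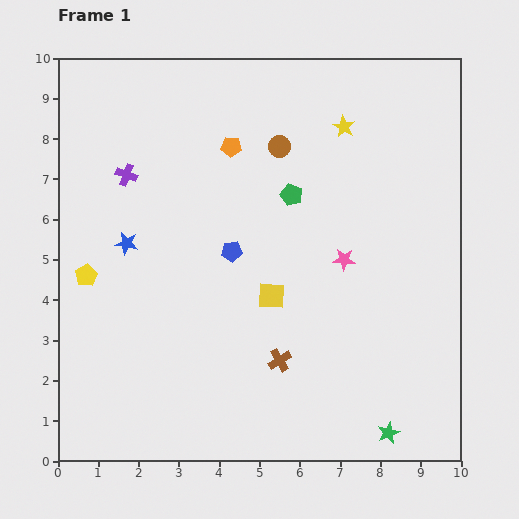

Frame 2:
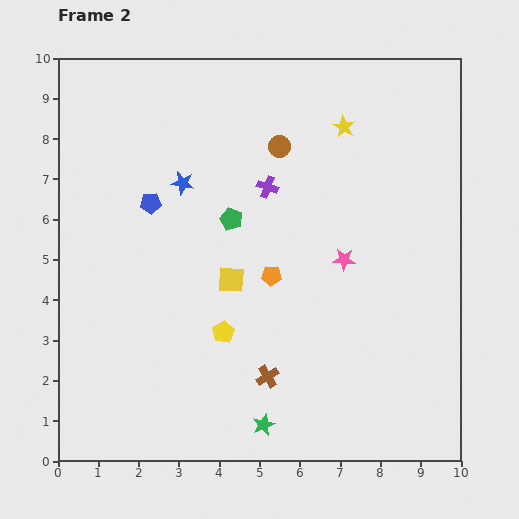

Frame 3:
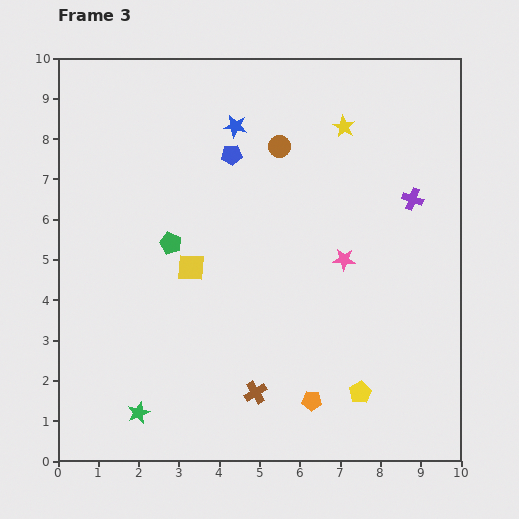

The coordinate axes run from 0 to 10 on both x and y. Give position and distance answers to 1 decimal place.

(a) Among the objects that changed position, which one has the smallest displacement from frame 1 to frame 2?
the brown cross

(moved 0.5)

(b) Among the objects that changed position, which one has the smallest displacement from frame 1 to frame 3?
the brown cross

(moved 1.0)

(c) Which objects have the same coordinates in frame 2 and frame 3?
the brown circle, the yellow star, the pink star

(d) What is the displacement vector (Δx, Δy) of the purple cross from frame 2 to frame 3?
(3.6, -0.3)

The purple cross was at (5.2, 6.8) in frame 2 and (8.8, 6.5) in frame 3.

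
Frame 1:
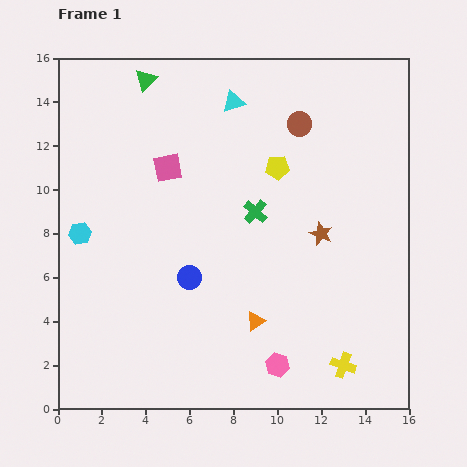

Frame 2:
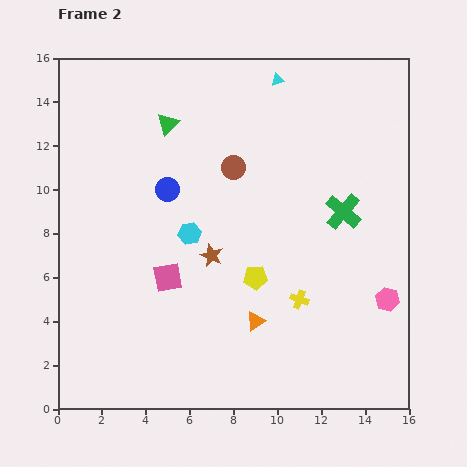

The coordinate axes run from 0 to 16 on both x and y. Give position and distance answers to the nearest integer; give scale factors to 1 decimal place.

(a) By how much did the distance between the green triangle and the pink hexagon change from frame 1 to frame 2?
-1

Distance in frame 1: 14. Distance in frame 2: 13.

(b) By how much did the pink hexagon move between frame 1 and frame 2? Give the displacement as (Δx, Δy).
(5, 3)

The pink hexagon was at (10, 2) in frame 1 and (15, 5) in frame 2.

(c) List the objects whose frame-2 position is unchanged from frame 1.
the orange triangle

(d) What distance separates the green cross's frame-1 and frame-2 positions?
4

The green cross moved from (9, 9) to (13, 9), a distance of √(4² + 0²) ≈ 4.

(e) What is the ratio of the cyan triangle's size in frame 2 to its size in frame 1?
0.6×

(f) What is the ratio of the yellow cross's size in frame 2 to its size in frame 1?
0.7×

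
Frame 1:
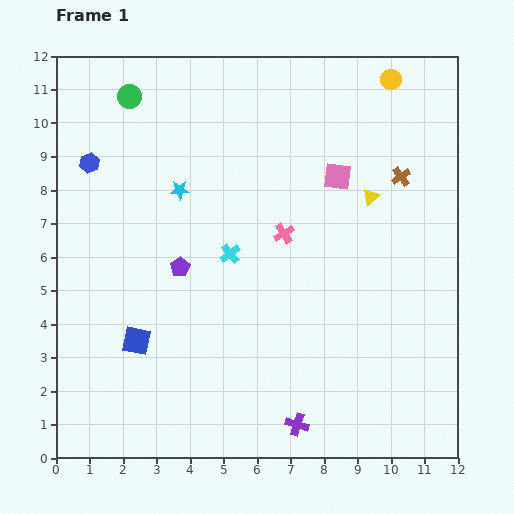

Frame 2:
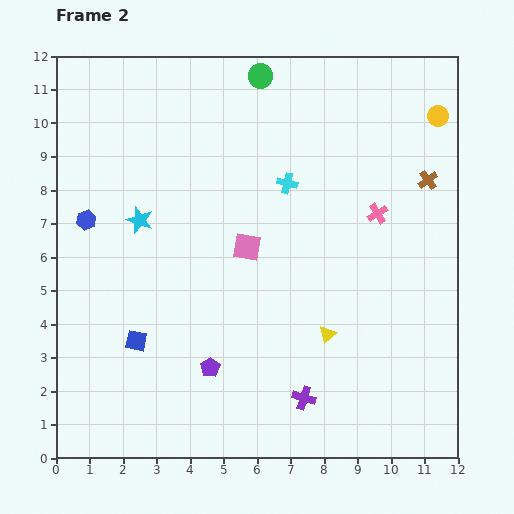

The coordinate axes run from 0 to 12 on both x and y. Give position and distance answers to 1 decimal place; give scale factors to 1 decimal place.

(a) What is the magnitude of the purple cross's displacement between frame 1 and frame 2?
0.8

The purple cross moved from (7.2, 1.0) to (7.4, 1.8), a distance of √(0.2² + 0.8²) ≈ 0.8.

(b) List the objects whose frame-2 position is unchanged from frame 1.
the blue square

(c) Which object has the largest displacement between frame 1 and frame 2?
the yellow triangle

(moved 4.3; next 3.9)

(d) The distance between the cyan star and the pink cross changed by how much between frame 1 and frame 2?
+3.7

Distance in frame 1: 3.4. Distance in frame 2: 7.1.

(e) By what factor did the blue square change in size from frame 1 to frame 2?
0.8×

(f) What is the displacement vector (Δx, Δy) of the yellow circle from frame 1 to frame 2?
(1.4, -1.1)

The yellow circle was at (10.0, 11.3) in frame 1 and (11.4, 10.2) in frame 2.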